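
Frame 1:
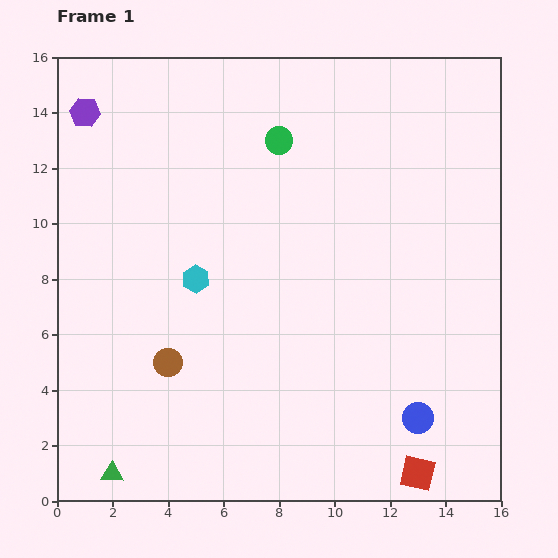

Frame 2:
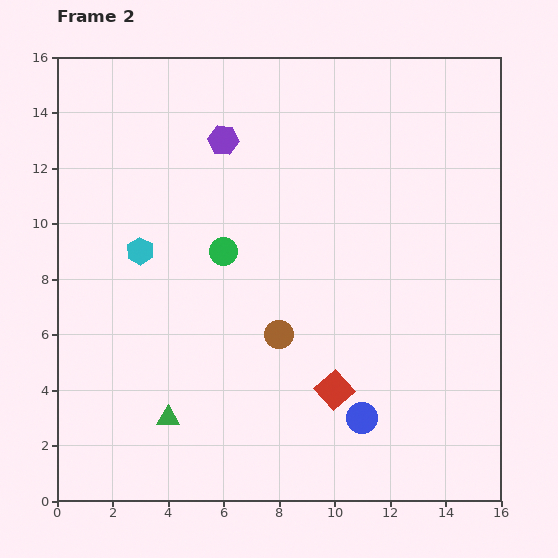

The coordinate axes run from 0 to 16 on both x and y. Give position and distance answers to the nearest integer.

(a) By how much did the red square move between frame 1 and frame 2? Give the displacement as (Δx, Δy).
(-3, 3)

The red square was at (13, 1) in frame 1 and (10, 4) in frame 2.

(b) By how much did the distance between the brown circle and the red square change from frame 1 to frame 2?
-7

Distance in frame 1: 10. Distance in frame 2: 3.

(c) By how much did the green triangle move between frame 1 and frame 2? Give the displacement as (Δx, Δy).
(2, 2)

The green triangle was at (2, 1) in frame 1 and (4, 3) in frame 2.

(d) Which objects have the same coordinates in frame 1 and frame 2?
none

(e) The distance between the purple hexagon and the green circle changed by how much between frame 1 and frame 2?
-3

Distance in frame 1: 7. Distance in frame 2: 4.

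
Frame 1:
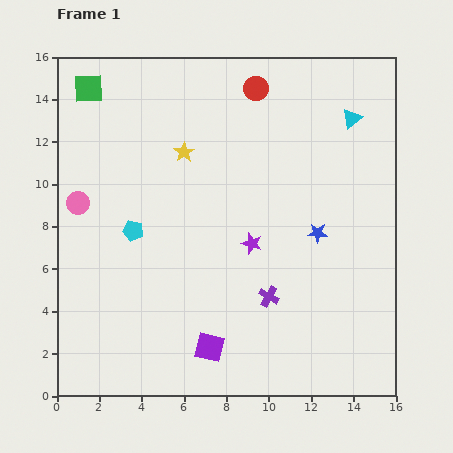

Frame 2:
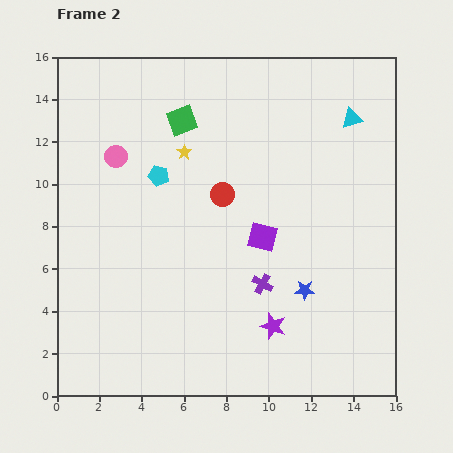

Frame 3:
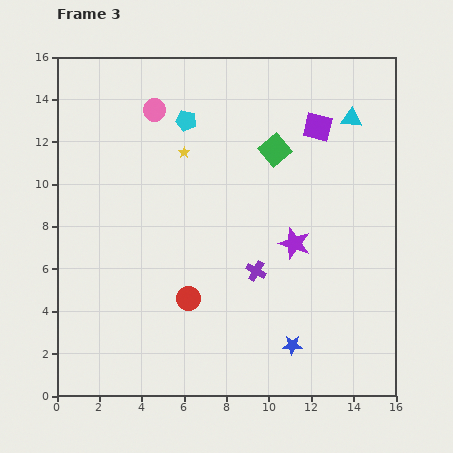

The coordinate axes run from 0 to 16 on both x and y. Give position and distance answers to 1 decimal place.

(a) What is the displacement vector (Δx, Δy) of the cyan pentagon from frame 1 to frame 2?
(1.2, 2.6)

The cyan pentagon was at (3.6, 7.8) in frame 1 and (4.8, 10.4) in frame 2.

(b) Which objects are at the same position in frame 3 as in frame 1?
the cyan triangle, the yellow star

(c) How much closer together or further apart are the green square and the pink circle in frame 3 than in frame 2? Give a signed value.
+2.5

Distance in frame 2: 3.5. Distance in frame 3: 6.0.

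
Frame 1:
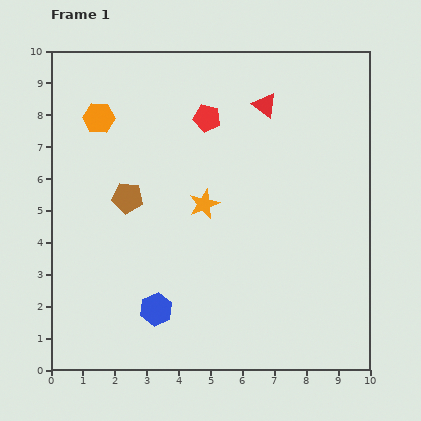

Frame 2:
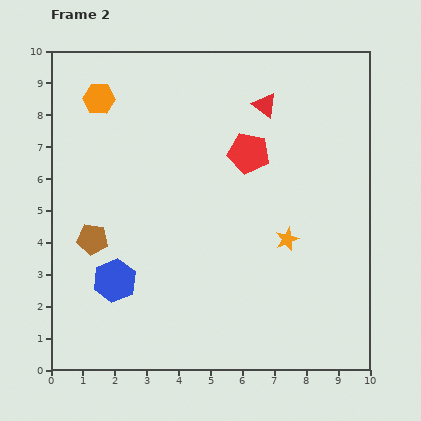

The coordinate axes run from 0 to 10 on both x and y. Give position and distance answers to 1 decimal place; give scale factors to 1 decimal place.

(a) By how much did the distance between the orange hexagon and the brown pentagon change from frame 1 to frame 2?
+1.7

Distance in frame 1: 2.7. Distance in frame 2: 4.4.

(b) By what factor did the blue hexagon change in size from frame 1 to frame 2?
1.3×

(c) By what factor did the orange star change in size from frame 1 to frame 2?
0.8×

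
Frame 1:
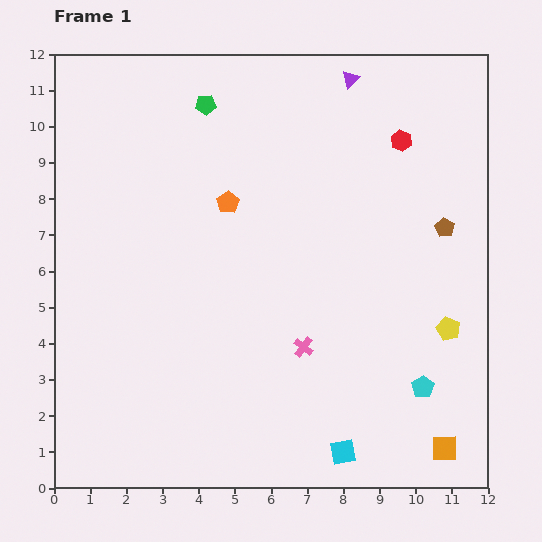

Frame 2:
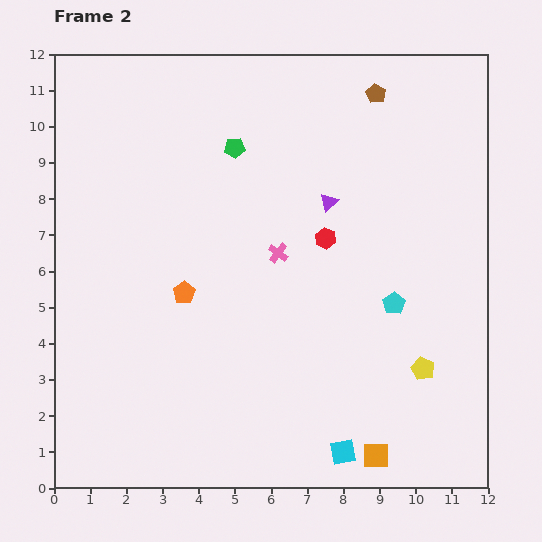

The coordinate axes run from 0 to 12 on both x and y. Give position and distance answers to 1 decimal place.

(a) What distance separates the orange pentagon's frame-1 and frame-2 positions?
2.8

The orange pentagon moved from (4.8, 7.9) to (3.6, 5.4), a distance of √(1.2² + 2.5²) ≈ 2.8.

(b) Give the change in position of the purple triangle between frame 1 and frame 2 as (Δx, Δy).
(-0.6, -3.4)

The purple triangle was at (8.2, 11.3) in frame 1 and (7.6, 7.9) in frame 2.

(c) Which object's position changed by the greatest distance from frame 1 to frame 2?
the brown pentagon

(moved 4.2; next 3.5)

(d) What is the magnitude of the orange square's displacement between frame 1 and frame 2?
1.9

The orange square moved from (10.8, 1.1) to (8.9, 0.9), a distance of √(1.9² + 0.2²) ≈ 1.9.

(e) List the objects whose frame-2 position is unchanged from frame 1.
the cyan square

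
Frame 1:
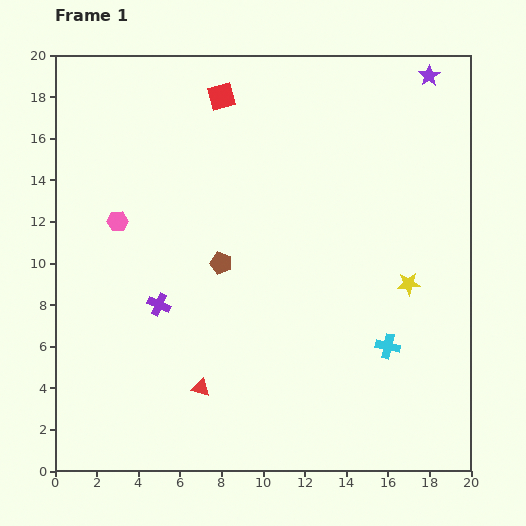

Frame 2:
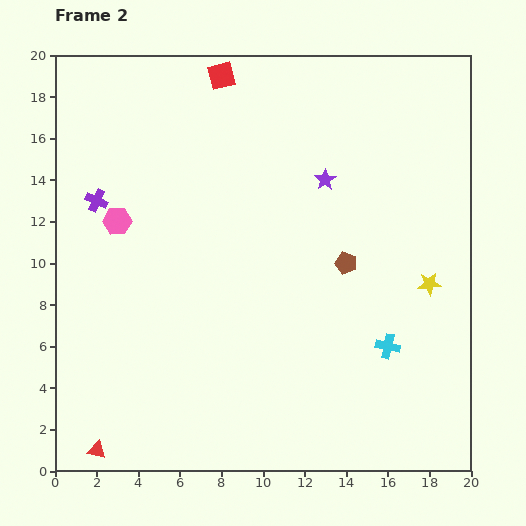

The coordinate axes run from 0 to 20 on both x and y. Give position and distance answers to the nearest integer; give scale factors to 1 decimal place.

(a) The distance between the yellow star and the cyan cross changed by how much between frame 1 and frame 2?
+1

Distance in frame 1: 3. Distance in frame 2: 4.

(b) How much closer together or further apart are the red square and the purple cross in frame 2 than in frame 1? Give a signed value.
-2

Distance in frame 1: 10. Distance in frame 2: 8.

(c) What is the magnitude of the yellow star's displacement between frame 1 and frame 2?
1

The yellow star moved from (17, 9) to (18, 9), a distance of √(1² + 0²) ≈ 1.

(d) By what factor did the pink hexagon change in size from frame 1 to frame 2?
1.4×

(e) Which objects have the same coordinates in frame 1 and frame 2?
the cyan cross, the pink hexagon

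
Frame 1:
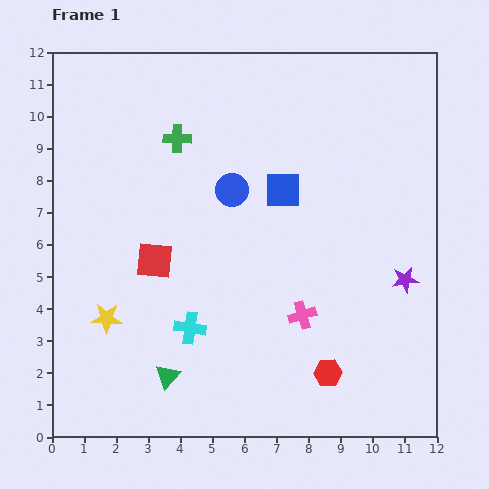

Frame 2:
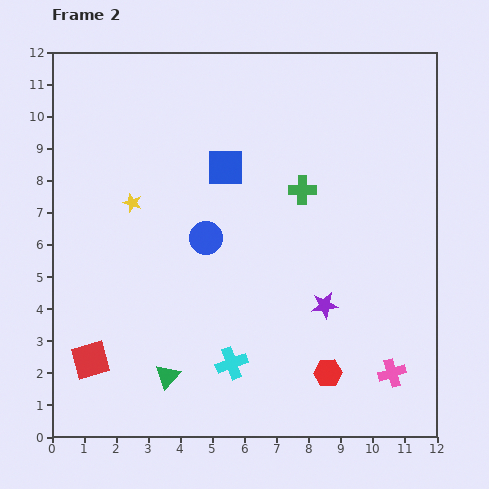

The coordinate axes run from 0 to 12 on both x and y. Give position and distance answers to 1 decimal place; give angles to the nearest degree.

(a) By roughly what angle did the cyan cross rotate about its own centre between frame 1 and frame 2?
29° counter-clockwise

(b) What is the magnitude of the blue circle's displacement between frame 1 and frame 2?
1.7

The blue circle moved from (5.6, 7.7) to (4.8, 6.2), a distance of √(0.8² + 1.5²) ≈ 1.7.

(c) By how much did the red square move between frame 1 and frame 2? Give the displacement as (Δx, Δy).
(-2.0, -3.1)

The red square was at (3.2, 5.5) in frame 1 and (1.2, 2.4) in frame 2.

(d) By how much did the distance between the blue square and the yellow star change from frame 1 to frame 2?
-3.7

Distance in frame 1: 6.8. Distance in frame 2: 3.1.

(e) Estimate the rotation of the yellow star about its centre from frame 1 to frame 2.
16° clockwise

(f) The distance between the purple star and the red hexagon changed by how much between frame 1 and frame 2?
-1.7

Distance in frame 1: 3.8. Distance in frame 2: 2.1.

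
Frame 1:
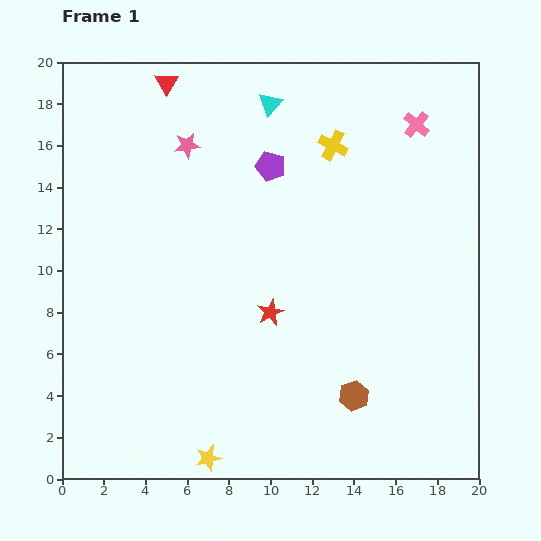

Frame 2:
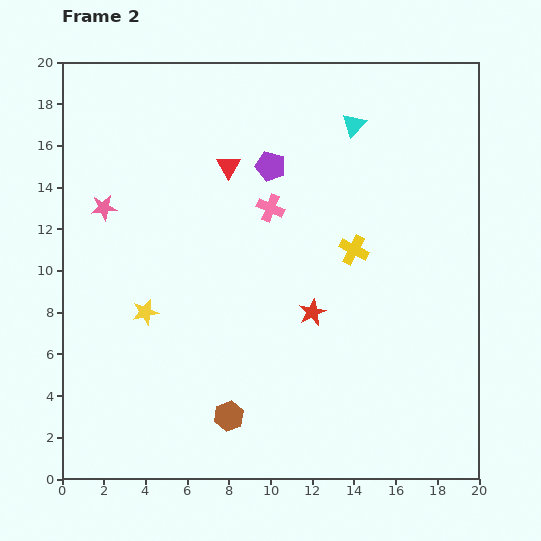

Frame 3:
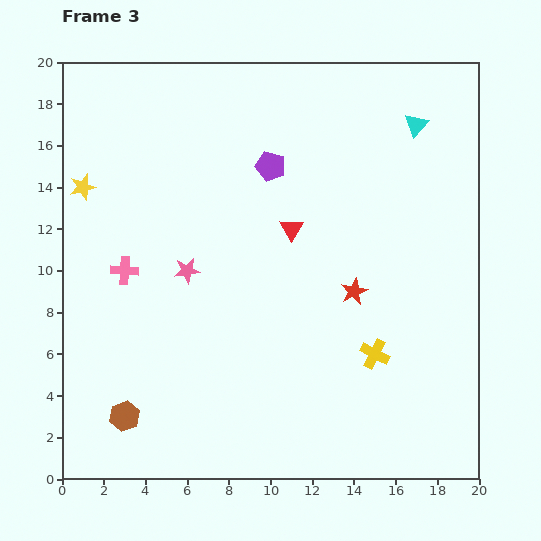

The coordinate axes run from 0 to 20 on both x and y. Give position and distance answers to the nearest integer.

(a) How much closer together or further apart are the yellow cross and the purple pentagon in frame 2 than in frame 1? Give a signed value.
+3

Distance in frame 1: 3. Distance in frame 2: 6.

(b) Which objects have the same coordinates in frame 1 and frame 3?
the purple pentagon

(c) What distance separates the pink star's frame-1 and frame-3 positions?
6

The pink star moved from (6, 16) to (6, 10), a distance of √(0² + 6²) ≈ 6.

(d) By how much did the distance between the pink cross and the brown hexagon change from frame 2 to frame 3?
-3

Distance in frame 2: 10. Distance in frame 3: 7.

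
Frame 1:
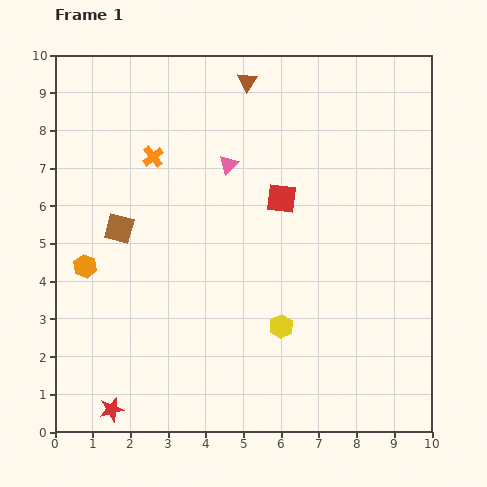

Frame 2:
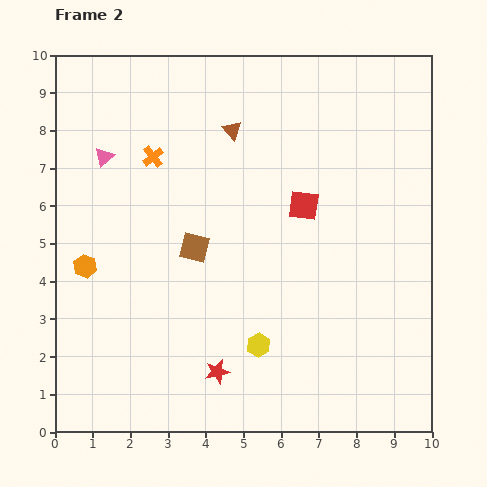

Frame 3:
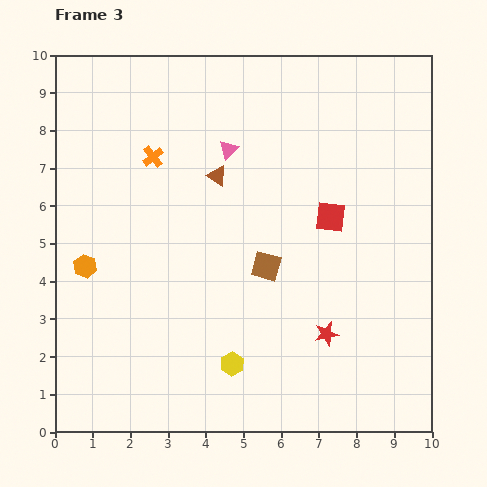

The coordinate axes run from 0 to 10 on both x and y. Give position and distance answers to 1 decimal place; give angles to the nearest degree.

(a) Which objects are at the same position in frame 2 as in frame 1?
the orange cross, the orange hexagon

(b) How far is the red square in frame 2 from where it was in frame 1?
0.6

The red square moved from (6.0, 6.2) to (6.6, 6.0), a distance of √(0.6² + 0.2²) ≈ 0.6.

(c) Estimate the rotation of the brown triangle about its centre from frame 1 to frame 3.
33° counter-clockwise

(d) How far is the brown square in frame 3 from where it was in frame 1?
4.0

The brown square moved from (1.7, 5.4) to (5.6, 4.4), a distance of √(3.9² + 1.0²) ≈ 4.0.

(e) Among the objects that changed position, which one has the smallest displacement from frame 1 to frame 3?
the pink triangle

(moved 0.4)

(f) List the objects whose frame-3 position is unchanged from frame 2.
the orange cross, the orange hexagon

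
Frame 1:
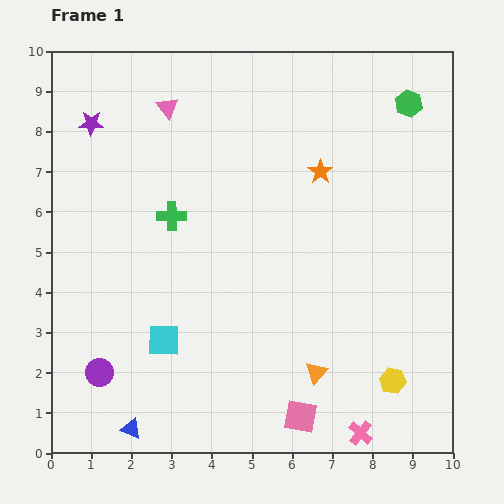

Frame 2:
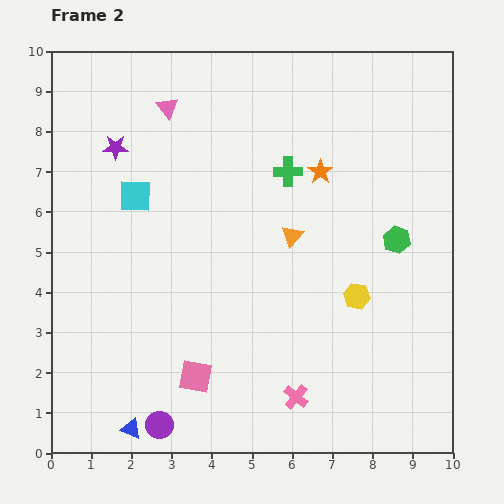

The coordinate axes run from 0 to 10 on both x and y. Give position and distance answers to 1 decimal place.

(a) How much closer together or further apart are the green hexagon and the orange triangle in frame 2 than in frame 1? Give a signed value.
-4.5

Distance in frame 1: 7.1. Distance in frame 2: 2.6.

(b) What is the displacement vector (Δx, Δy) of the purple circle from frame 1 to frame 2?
(1.5, -1.3)

The purple circle was at (1.2, 2.0) in frame 1 and (2.7, 0.7) in frame 2.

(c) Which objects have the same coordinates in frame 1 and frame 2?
the orange star, the pink triangle, the blue triangle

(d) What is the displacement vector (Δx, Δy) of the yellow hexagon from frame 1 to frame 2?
(-0.9, 2.1)

The yellow hexagon was at (8.5, 1.8) in frame 1 and (7.6, 3.9) in frame 2.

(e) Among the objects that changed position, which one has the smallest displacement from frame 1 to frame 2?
the purple star

(moved 0.8)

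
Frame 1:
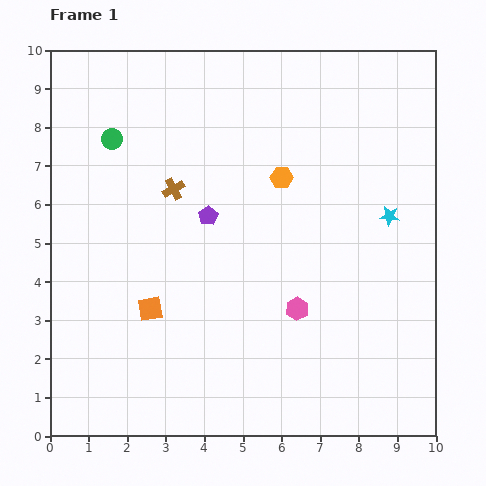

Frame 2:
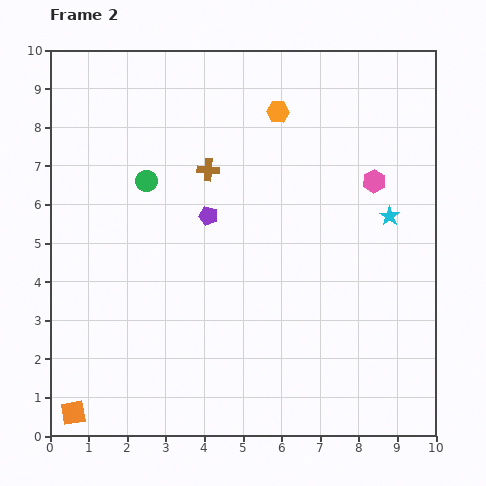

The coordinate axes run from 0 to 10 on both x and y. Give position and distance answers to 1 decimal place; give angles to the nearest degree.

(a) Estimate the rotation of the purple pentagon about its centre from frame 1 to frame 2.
23° counter-clockwise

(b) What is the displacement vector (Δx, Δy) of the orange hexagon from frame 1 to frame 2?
(-0.1, 1.7)

The orange hexagon was at (6.0, 6.7) in frame 1 and (5.9, 8.4) in frame 2.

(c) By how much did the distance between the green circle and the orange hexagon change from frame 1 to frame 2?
-0.7

Distance in frame 1: 4.5. Distance in frame 2: 3.8.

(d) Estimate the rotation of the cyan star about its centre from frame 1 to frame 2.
28° clockwise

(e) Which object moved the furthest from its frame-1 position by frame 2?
the pink hexagon

(moved 3.9; next 3.4)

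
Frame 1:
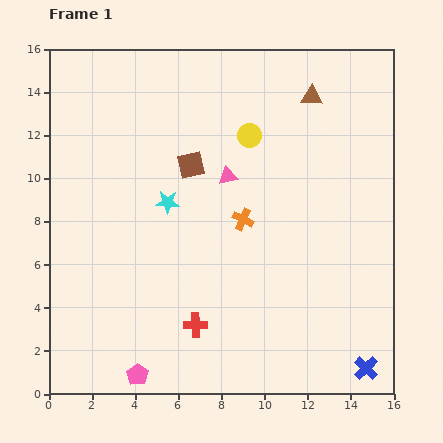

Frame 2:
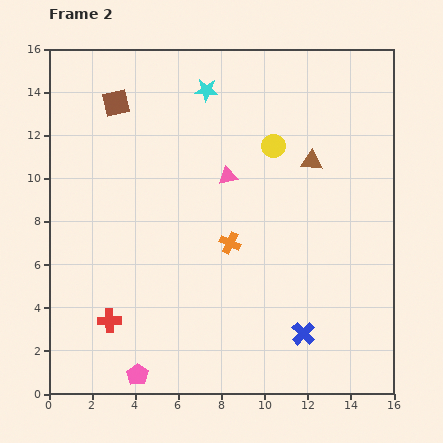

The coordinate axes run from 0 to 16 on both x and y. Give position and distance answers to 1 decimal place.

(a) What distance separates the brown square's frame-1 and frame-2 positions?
4.5

The brown square moved from (6.6, 10.6) to (3.1, 13.5), a distance of √(3.5² + 2.9²) ≈ 4.5.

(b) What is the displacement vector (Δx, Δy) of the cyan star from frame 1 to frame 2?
(1.8, 5.2)

The cyan star was at (5.5, 8.9) in frame 1 and (7.3, 14.1) in frame 2.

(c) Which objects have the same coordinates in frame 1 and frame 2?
the pink pentagon, the pink triangle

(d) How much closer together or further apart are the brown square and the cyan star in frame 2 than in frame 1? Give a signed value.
+2.2

Distance in frame 1: 2.0. Distance in frame 2: 4.2.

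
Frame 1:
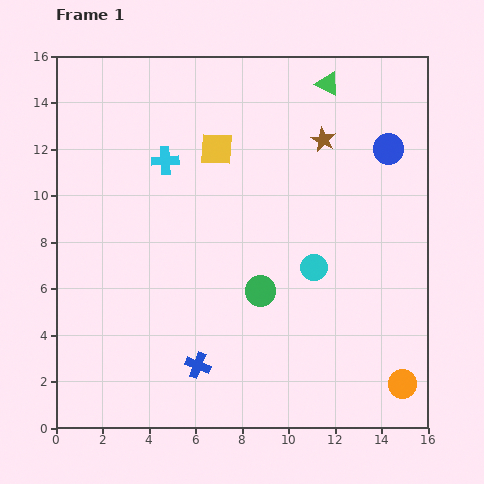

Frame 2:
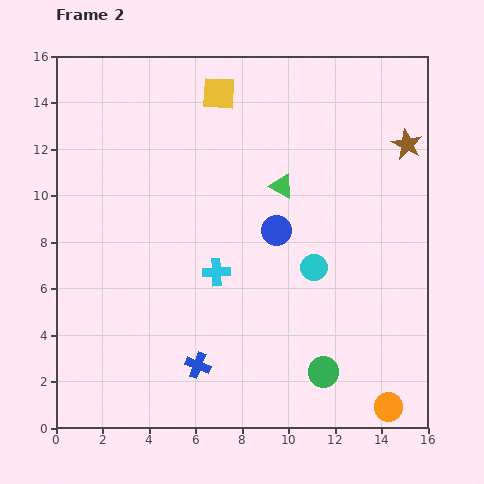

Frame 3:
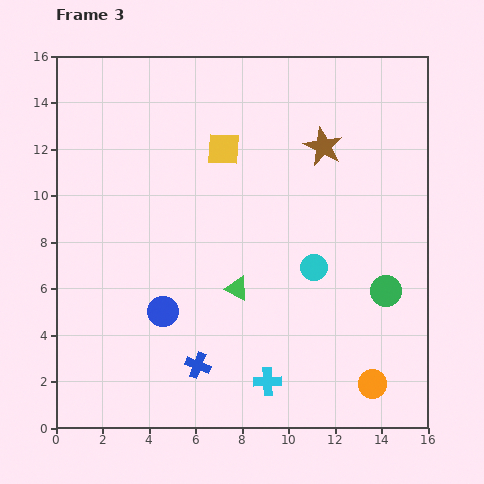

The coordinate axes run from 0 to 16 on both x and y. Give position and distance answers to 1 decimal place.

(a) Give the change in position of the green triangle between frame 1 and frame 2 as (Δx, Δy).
(-2.0, -4.4)

The green triangle was at (11.7, 14.8) in frame 1 and (9.7, 10.4) in frame 2.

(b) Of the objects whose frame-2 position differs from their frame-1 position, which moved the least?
the orange circle

(moved 1.2)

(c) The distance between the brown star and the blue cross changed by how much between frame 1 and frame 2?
+2.0

Distance in frame 1: 11.1. Distance in frame 2: 13.1.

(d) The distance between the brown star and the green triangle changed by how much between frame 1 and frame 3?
+4.7

Distance in frame 1: 2.4. Distance in frame 3: 7.1.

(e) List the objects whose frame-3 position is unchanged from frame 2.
the cyan circle, the blue cross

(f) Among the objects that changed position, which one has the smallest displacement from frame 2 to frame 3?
the orange circle

(moved 1.2)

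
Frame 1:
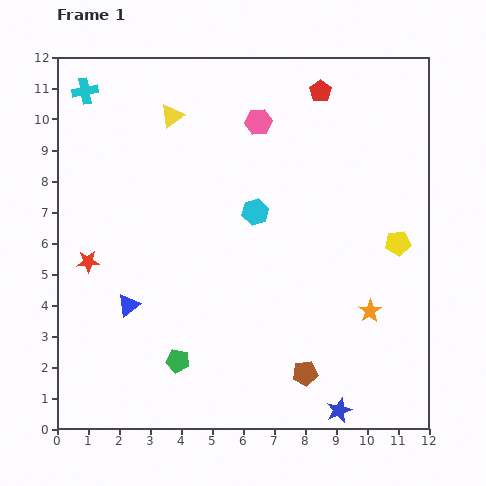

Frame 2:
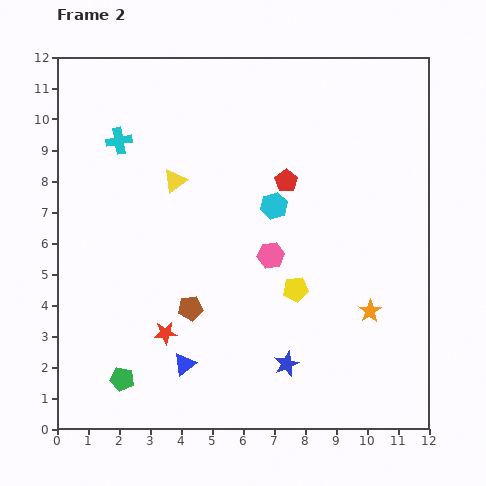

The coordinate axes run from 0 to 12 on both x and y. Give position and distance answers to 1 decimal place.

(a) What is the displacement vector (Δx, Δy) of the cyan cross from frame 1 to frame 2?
(1.1, -1.6)

The cyan cross was at (0.9, 10.9) in frame 1 and (2.0, 9.3) in frame 2.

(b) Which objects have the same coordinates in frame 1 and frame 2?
the orange star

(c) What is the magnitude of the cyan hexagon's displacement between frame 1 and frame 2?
0.6

The cyan hexagon moved from (6.4, 7.0) to (7.0, 7.2), a distance of √(0.6² + 0.2²) ≈ 0.6.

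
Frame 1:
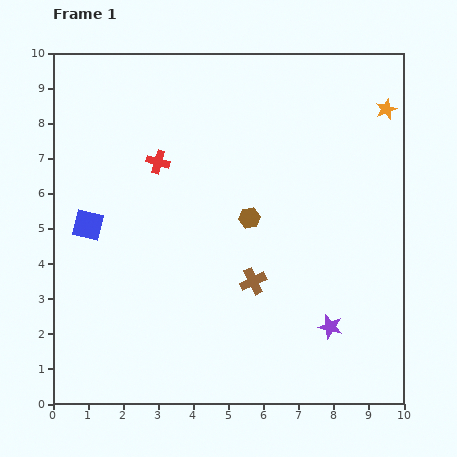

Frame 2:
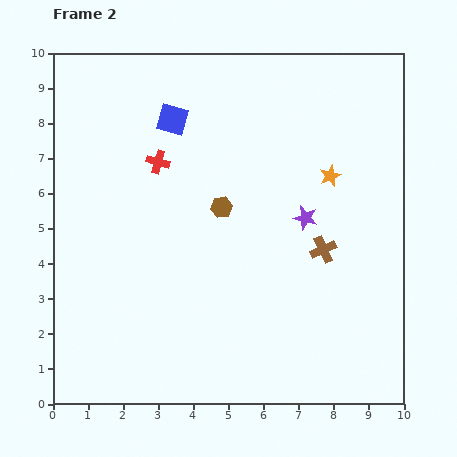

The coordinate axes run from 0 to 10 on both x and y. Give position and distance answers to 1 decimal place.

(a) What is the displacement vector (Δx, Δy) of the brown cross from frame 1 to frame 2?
(2.0, 0.9)

The brown cross was at (5.7, 3.5) in frame 1 and (7.7, 4.4) in frame 2.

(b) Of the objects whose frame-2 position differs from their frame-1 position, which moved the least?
the brown hexagon

(moved 0.9)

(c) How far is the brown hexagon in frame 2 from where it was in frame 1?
0.9

The brown hexagon moved from (5.6, 5.3) to (4.8, 5.6), a distance of √(0.8² + 0.3²) ≈ 0.9.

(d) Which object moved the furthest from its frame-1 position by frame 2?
the blue square

(moved 3.8; next 3.2)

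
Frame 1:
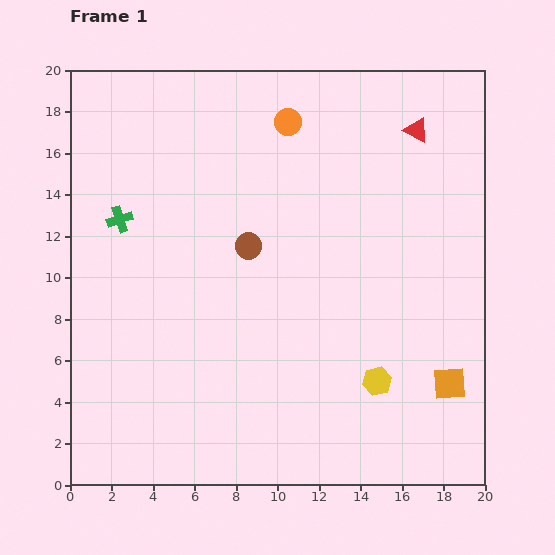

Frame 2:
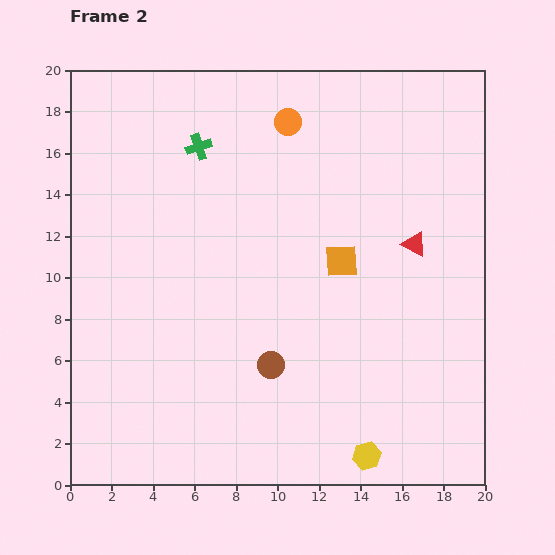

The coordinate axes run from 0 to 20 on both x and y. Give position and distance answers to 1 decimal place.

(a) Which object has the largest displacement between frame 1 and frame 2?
the orange square

(moved 7.9; next 5.8)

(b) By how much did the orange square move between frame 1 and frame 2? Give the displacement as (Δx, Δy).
(-5.2, 5.9)

The orange square was at (18.3, 4.9) in frame 1 and (13.1, 10.8) in frame 2.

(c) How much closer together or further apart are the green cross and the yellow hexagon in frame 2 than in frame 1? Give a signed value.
+2.4

Distance in frame 1: 14.6. Distance in frame 2: 17.0.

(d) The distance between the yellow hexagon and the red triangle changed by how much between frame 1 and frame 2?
-1.7

Distance in frame 1: 12.2. Distance in frame 2: 10.5.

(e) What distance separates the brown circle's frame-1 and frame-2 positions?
5.8

The brown circle moved from (8.6, 11.5) to (9.7, 5.8), a distance of √(1.1² + 5.7²) ≈ 5.8.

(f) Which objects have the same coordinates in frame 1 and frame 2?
the orange circle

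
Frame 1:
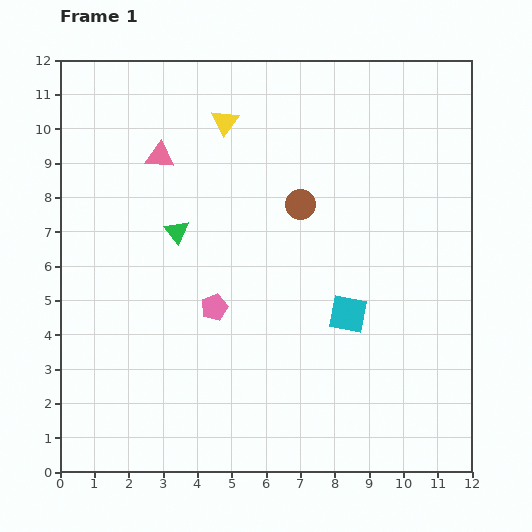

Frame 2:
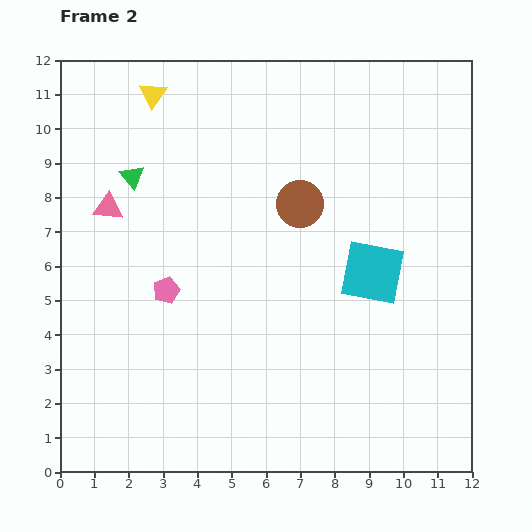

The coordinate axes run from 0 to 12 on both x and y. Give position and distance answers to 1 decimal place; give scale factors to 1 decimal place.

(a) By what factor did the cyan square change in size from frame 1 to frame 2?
1.7×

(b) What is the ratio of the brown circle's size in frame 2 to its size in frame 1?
1.6×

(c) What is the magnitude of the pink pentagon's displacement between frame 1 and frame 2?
1.5

The pink pentagon moved from (4.5, 4.8) to (3.1, 5.3), a distance of √(1.4² + 0.5²) ≈ 1.5.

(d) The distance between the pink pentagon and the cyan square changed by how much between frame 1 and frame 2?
+2.1

Distance in frame 1: 3.9. Distance in frame 2: 6.0.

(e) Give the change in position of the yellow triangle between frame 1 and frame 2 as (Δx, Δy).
(-2.1, 0.8)

The yellow triangle was at (4.8, 10.2) in frame 1 and (2.7, 11.0) in frame 2.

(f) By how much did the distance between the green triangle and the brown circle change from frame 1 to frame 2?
+1.3

Distance in frame 1: 3.7. Distance in frame 2: 5.0.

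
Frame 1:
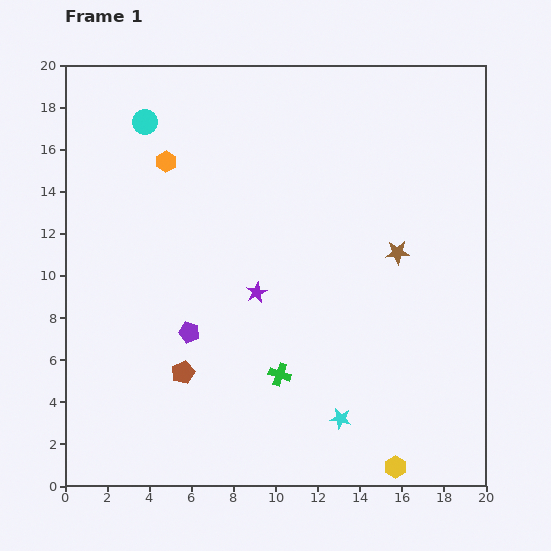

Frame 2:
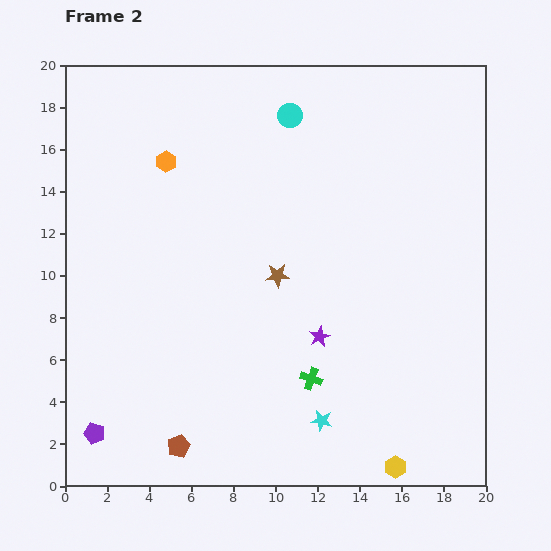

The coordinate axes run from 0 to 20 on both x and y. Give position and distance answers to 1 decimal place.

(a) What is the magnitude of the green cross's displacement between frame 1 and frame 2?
1.5

The green cross moved from (10.2, 5.3) to (11.7, 5.1), a distance of √(1.5² + 0.2²) ≈ 1.5.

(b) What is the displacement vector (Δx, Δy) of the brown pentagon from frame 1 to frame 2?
(-0.2, -3.5)

The brown pentagon was at (5.6, 5.4) in frame 1 and (5.4, 1.9) in frame 2.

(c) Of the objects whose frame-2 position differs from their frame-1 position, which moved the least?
the cyan star

(moved 0.9)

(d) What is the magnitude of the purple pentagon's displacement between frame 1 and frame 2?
6.6

The purple pentagon moved from (5.9, 7.3) to (1.4, 2.5), a distance of √(4.5² + 4.8²) ≈ 6.6.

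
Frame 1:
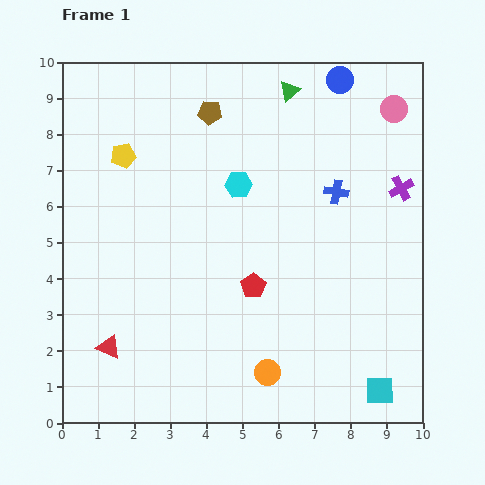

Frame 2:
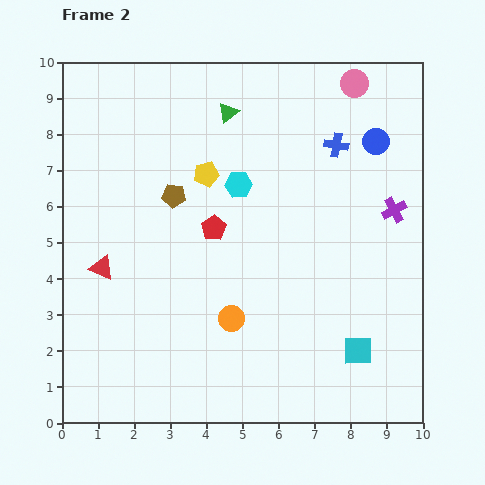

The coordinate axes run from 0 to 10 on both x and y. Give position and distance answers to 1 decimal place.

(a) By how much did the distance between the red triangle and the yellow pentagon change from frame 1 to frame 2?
-1.4

Distance in frame 1: 5.3. Distance in frame 2: 3.9.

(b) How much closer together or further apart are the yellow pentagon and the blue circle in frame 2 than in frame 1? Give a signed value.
-1.6

Distance in frame 1: 6.4. Distance in frame 2: 4.8.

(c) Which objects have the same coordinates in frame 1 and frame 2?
the cyan hexagon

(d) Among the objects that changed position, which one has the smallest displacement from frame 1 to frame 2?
the purple cross

(moved 0.6)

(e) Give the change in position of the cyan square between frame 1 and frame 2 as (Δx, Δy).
(-0.6, 1.1)

The cyan square was at (8.8, 0.9) in frame 1 and (8.2, 2.0) in frame 2.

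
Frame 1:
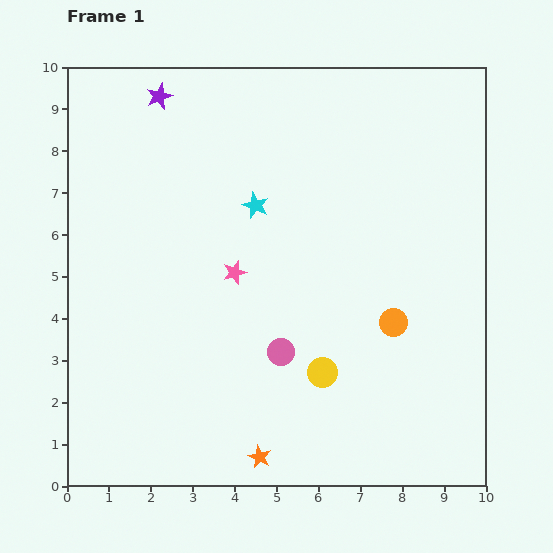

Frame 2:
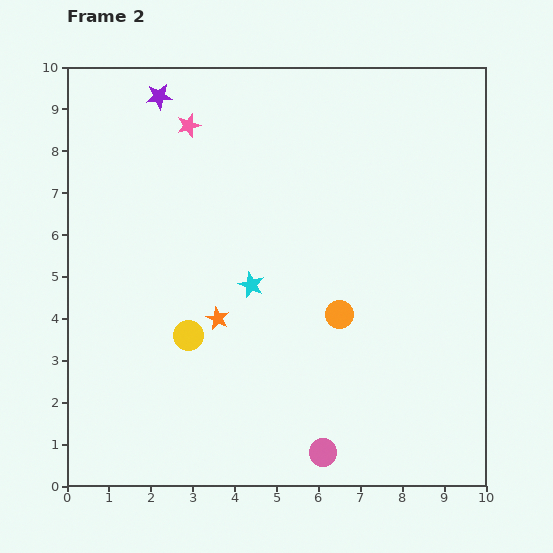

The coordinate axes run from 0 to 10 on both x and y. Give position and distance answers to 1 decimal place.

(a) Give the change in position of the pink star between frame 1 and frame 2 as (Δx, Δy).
(-1.1, 3.5)

The pink star was at (4.0, 5.1) in frame 1 and (2.9, 8.6) in frame 2.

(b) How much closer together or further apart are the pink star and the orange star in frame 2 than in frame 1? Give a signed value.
+0.3

Distance in frame 1: 4.4. Distance in frame 2: 4.7.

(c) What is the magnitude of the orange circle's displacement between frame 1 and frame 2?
1.3

The orange circle moved from (7.8, 3.9) to (6.5, 4.1), a distance of √(1.3² + 0.2²) ≈ 1.3.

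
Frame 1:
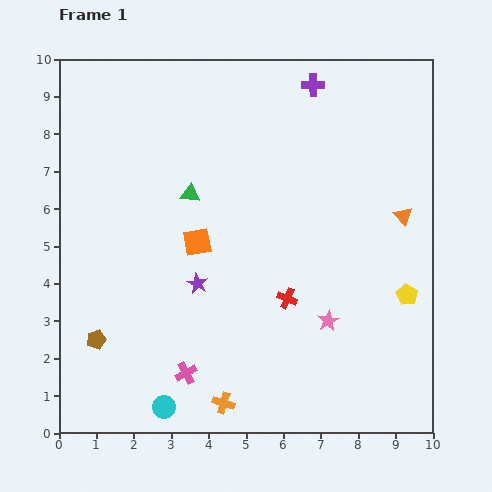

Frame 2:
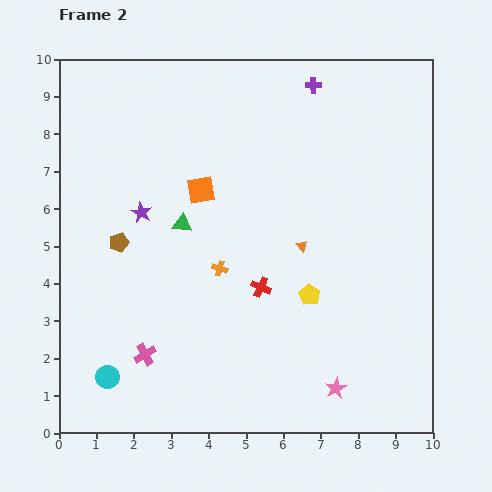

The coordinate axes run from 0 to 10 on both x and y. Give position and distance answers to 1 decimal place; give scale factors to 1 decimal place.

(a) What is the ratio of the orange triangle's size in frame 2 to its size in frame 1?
0.6×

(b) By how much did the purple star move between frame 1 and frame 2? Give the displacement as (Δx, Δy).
(-1.5, 1.9)

The purple star was at (3.7, 4.0) in frame 1 and (2.2, 5.9) in frame 2.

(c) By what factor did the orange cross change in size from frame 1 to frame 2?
0.7×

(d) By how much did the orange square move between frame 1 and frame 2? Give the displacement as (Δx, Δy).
(0.1, 1.4)

The orange square was at (3.7, 5.1) in frame 1 and (3.8, 6.5) in frame 2.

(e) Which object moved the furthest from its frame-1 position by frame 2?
the orange cross

(moved 3.6; next 2.8)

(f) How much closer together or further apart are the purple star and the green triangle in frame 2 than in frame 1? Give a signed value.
-1.3

Distance in frame 1: 2.4. Distance in frame 2: 1.1.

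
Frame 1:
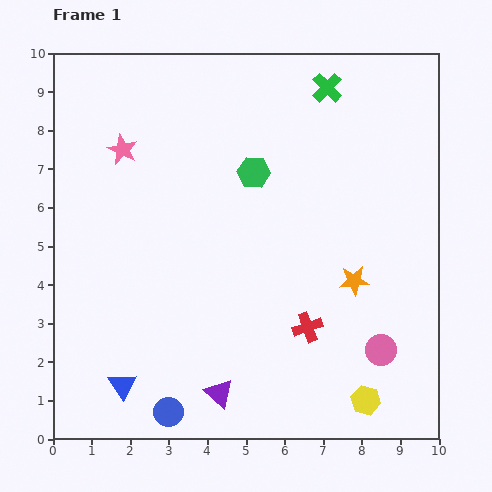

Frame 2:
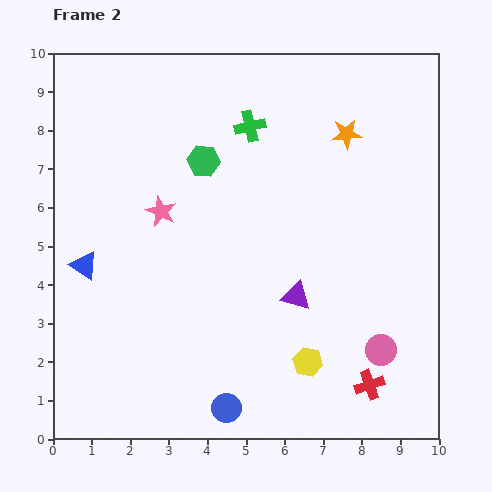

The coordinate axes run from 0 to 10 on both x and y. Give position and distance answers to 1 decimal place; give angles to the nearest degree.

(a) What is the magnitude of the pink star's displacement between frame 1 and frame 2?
1.9

The pink star moved from (1.8, 7.5) to (2.8, 5.9), a distance of √(1.0² + 1.6²) ≈ 1.9.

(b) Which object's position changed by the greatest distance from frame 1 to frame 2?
the orange star

(moved 3.8; next 3.3)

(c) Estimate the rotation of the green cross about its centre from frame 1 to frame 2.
32° clockwise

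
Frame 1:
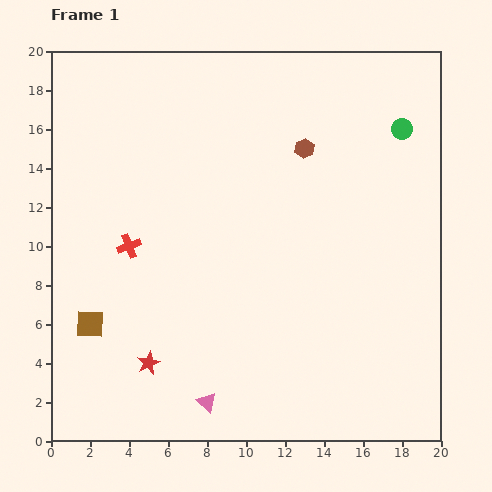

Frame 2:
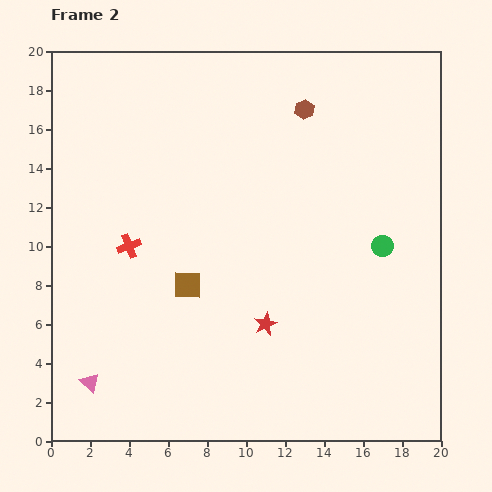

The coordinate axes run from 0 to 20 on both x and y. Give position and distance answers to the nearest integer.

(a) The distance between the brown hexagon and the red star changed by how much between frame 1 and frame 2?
-3

Distance in frame 1: 14. Distance in frame 2: 11.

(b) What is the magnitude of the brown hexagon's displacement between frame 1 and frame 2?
2

The brown hexagon moved from (13, 15) to (13, 17), a distance of √(0² + 2²) ≈ 2.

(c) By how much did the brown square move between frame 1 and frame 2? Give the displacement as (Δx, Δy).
(5, 2)

The brown square was at (2, 6) in frame 1 and (7, 8) in frame 2.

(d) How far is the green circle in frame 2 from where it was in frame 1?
6

The green circle moved from (18, 16) to (17, 10), a distance of √(1² + 6²) ≈ 6.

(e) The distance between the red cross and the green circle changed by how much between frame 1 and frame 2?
-2

Distance in frame 1: 15. Distance in frame 2: 13.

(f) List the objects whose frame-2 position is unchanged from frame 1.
the red cross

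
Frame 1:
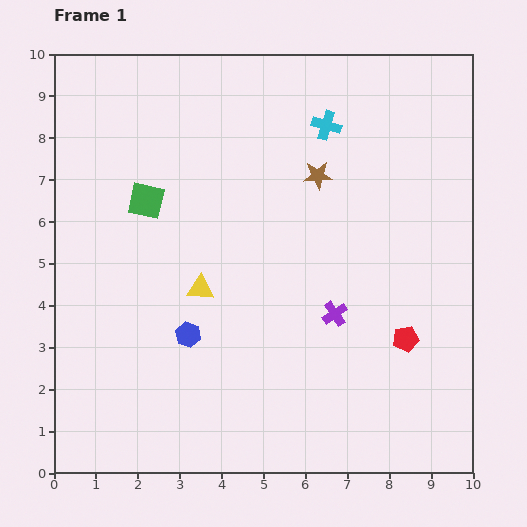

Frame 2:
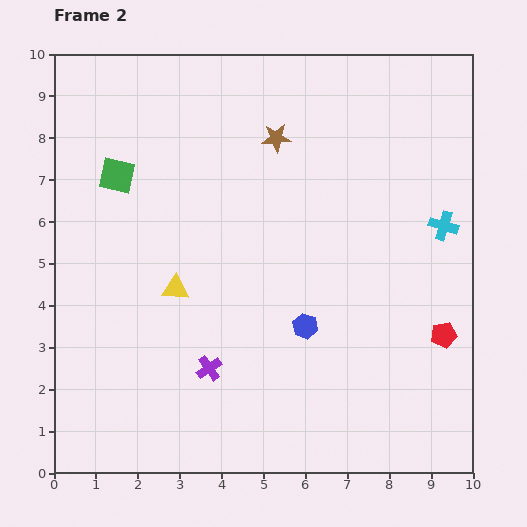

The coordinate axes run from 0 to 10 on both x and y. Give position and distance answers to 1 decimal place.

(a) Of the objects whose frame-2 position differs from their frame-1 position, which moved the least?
the yellow triangle

(moved 0.6)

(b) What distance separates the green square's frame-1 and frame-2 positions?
0.9

The green square moved from (2.2, 6.5) to (1.5, 7.1), a distance of √(0.7² + 0.6²) ≈ 0.9.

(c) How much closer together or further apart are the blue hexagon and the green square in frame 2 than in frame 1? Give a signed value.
+2.4

Distance in frame 1: 3.4. Distance in frame 2: 5.8.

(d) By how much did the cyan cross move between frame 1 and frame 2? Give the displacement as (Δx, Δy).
(2.8, -2.4)

The cyan cross was at (6.5, 8.3) in frame 1 and (9.3, 5.9) in frame 2.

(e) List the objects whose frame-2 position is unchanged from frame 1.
none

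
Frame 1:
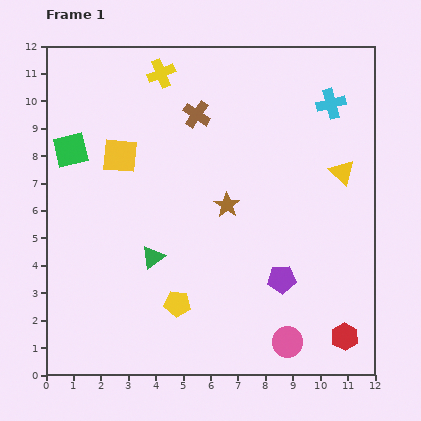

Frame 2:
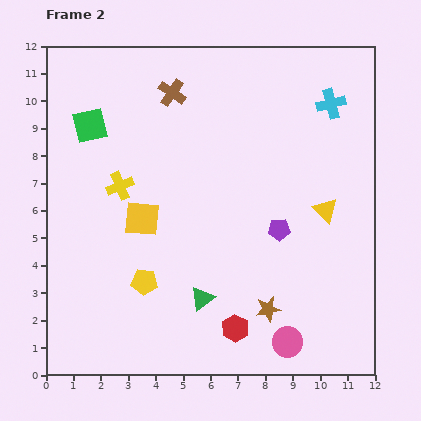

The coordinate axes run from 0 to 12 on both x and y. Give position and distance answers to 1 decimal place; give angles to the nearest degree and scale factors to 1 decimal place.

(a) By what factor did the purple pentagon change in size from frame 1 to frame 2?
0.8×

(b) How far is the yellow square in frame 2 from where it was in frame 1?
2.4

The yellow square moved from (2.7, 8.0) to (3.5, 5.7), a distance of √(0.8² + 2.3²) ≈ 2.4.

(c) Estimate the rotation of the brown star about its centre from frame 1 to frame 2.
27° clockwise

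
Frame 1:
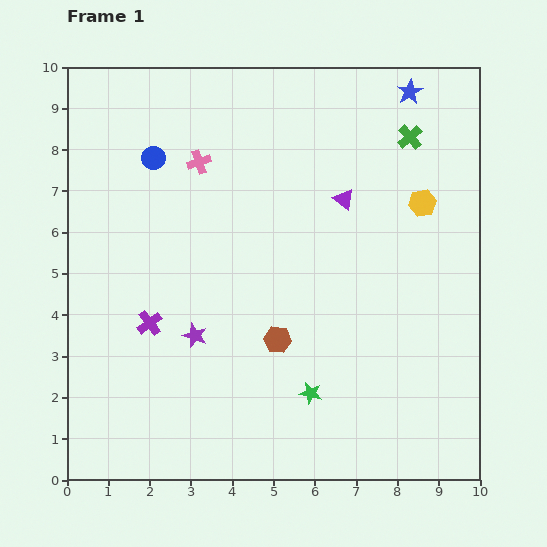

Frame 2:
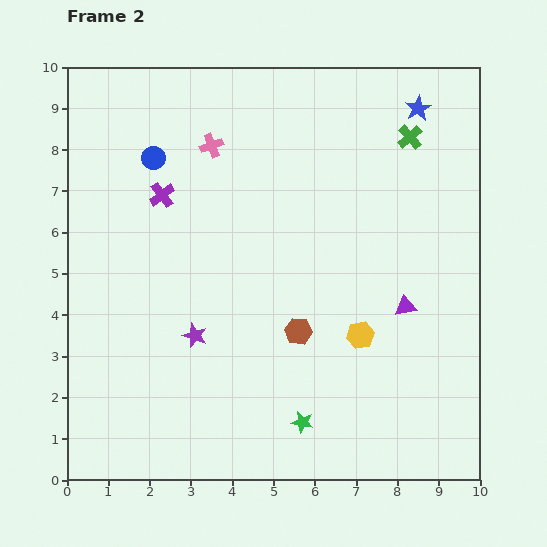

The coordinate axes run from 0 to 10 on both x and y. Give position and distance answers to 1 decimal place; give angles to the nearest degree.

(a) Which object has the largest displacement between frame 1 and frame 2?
the yellow hexagon

(moved 3.5; next 3.1)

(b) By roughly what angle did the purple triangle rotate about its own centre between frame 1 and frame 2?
47° counter-clockwise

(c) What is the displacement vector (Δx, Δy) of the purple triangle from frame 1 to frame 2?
(1.5, -2.6)

The purple triangle was at (6.7, 6.8) in frame 1 and (8.2, 4.2) in frame 2.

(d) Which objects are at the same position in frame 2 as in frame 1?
the blue circle, the purple star, the green cross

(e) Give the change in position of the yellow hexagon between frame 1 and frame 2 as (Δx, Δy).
(-1.5, -3.2)

The yellow hexagon was at (8.6, 6.7) in frame 1 and (7.1, 3.5) in frame 2.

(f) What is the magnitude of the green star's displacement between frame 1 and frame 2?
0.7

The green star moved from (5.9, 2.1) to (5.7, 1.4), a distance of √(0.2² + 0.7²) ≈ 0.7.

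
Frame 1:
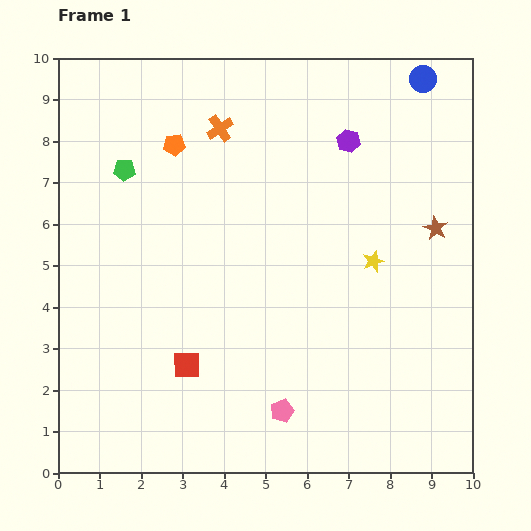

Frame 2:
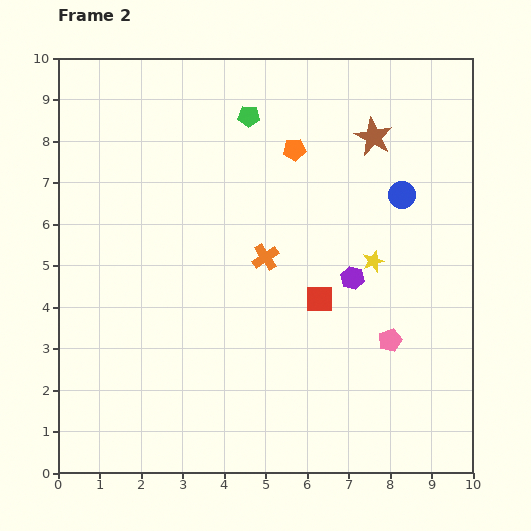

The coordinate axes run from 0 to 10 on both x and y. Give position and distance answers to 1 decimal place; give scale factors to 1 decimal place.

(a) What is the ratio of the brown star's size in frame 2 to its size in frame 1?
1.6×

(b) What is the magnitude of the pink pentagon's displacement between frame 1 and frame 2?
3.1

The pink pentagon moved from (5.4, 1.5) to (8.0, 3.2), a distance of √(2.6² + 1.7²) ≈ 3.1.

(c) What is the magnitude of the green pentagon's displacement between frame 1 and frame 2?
3.3

The green pentagon moved from (1.6, 7.3) to (4.6, 8.6), a distance of √(3.0² + 1.3²) ≈ 3.3.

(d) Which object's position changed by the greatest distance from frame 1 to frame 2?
the red square

(moved 3.6; next 3.3)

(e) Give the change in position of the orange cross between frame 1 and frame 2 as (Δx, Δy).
(1.1, -3.1)

The orange cross was at (3.9, 8.3) in frame 1 and (5.0, 5.2) in frame 2.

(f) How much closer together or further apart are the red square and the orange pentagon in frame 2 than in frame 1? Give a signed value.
-1.7

Distance in frame 1: 5.3. Distance in frame 2: 3.6.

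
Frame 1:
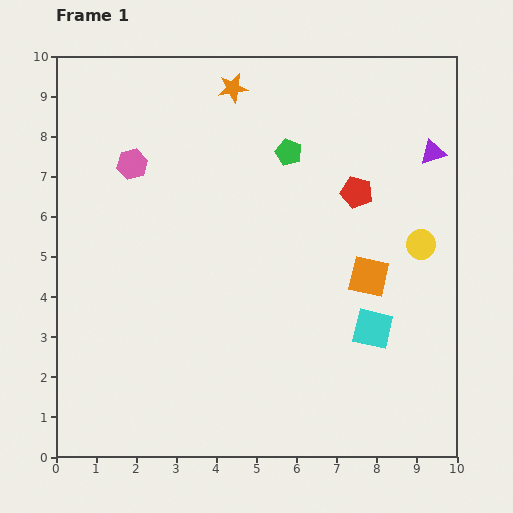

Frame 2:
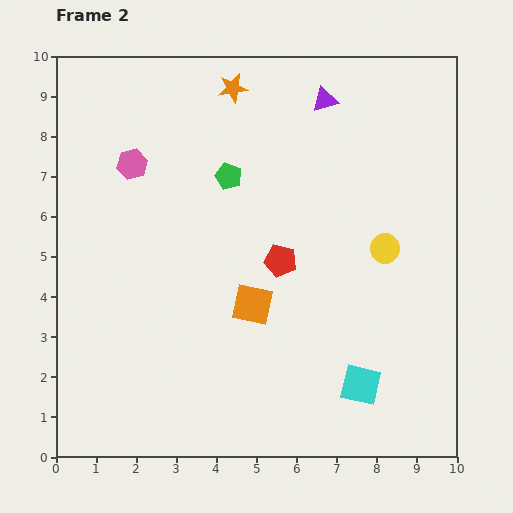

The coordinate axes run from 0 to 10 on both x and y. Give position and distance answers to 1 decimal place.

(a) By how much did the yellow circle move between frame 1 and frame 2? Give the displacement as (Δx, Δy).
(-0.9, -0.1)

The yellow circle was at (9.1, 5.3) in frame 1 and (8.2, 5.2) in frame 2.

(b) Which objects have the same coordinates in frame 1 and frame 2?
the orange star, the pink hexagon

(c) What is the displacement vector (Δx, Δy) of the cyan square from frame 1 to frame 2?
(-0.3, -1.4)

The cyan square was at (7.9, 3.2) in frame 1 and (7.6, 1.8) in frame 2.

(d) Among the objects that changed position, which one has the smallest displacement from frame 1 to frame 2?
the yellow circle

(moved 0.9)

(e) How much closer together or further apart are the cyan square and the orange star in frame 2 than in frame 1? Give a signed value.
+1.2

Distance in frame 1: 6.9. Distance in frame 2: 8.1.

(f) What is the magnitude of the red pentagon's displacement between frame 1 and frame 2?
2.5

The red pentagon moved from (7.5, 6.6) to (5.6, 4.9), a distance of √(1.9² + 1.7²) ≈ 2.5.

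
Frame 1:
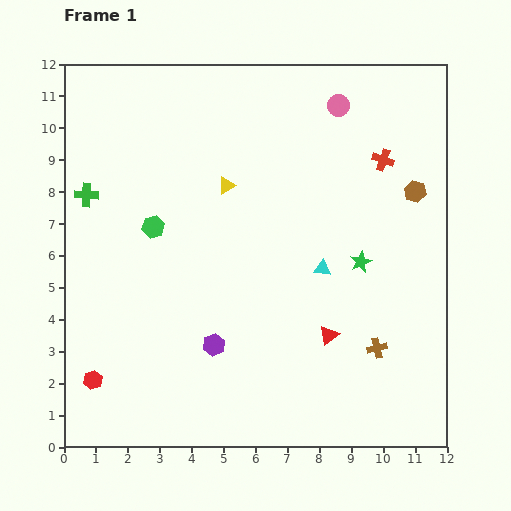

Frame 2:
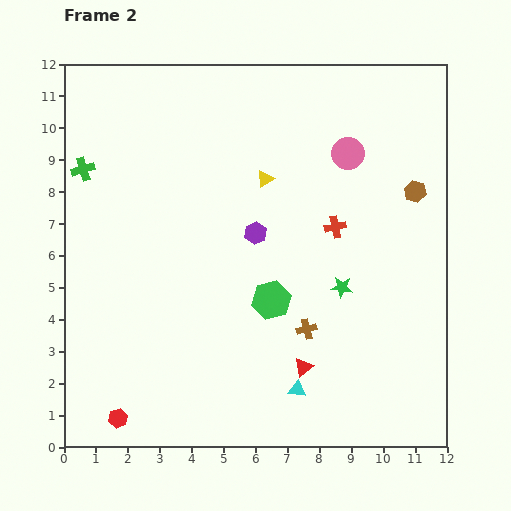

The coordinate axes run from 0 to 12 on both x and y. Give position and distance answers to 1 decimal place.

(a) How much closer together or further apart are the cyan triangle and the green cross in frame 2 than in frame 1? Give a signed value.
+1.9

Distance in frame 1: 7.7. Distance in frame 2: 9.6.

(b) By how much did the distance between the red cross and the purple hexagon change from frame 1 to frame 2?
-5.4

Distance in frame 1: 7.9. Distance in frame 2: 2.5.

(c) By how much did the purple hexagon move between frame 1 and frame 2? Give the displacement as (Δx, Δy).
(1.3, 3.5)

The purple hexagon was at (4.7, 3.2) in frame 1 and (6.0, 6.7) in frame 2.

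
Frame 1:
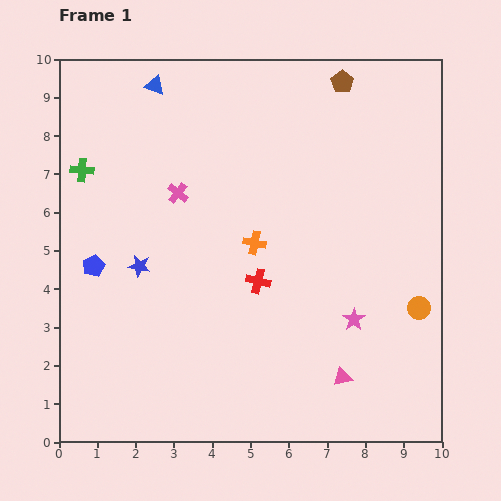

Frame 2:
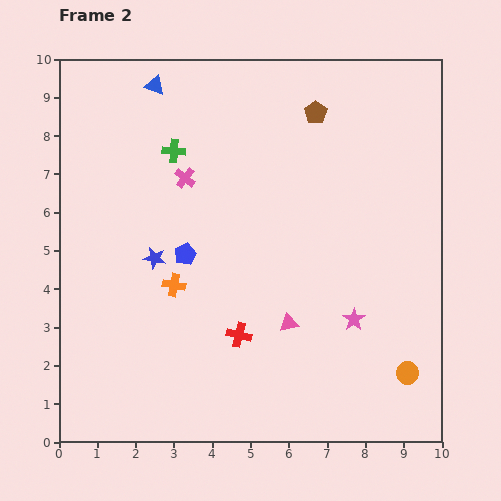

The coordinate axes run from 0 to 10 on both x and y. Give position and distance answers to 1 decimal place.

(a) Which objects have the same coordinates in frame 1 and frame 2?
the blue triangle, the pink star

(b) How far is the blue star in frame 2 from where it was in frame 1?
0.4

The blue star moved from (2.1, 4.6) to (2.5, 4.8), a distance of √(0.4² + 0.2²) ≈ 0.4.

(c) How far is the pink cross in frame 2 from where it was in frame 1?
0.4

The pink cross moved from (3.1, 6.5) to (3.3, 6.9), a distance of √(0.2² + 0.4²) ≈ 0.4.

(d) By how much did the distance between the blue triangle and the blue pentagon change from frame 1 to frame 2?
-0.5

Distance in frame 1: 5.0. Distance in frame 2: 4.5.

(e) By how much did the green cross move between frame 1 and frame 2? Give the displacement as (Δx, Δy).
(2.4, 0.5)

The green cross was at (0.6, 7.1) in frame 1 and (3.0, 7.6) in frame 2.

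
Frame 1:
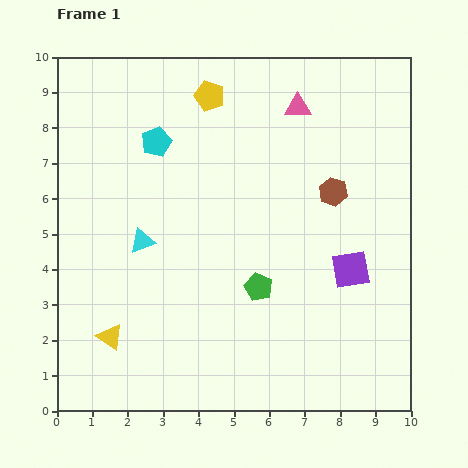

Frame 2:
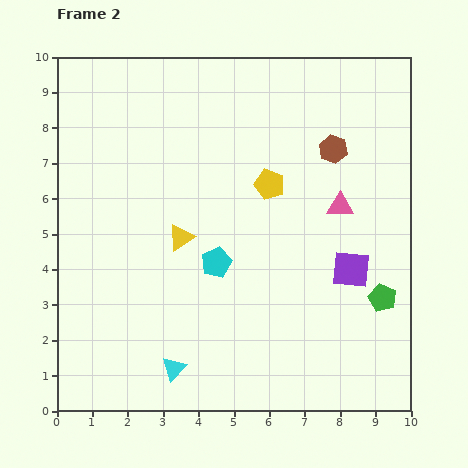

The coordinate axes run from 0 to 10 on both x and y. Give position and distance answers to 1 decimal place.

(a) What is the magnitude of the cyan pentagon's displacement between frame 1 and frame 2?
3.8

The cyan pentagon moved from (2.8, 7.6) to (4.5, 4.2), a distance of √(1.7² + 3.4²) ≈ 3.8.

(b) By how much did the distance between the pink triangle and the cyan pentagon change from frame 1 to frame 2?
-0.3

Distance in frame 1: 4.1. Distance in frame 2: 3.8.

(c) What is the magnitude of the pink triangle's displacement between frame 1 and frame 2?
3.0

The pink triangle moved from (6.8, 8.6) to (8.0, 5.8), a distance of √(1.2² + 2.8²) ≈ 3.0.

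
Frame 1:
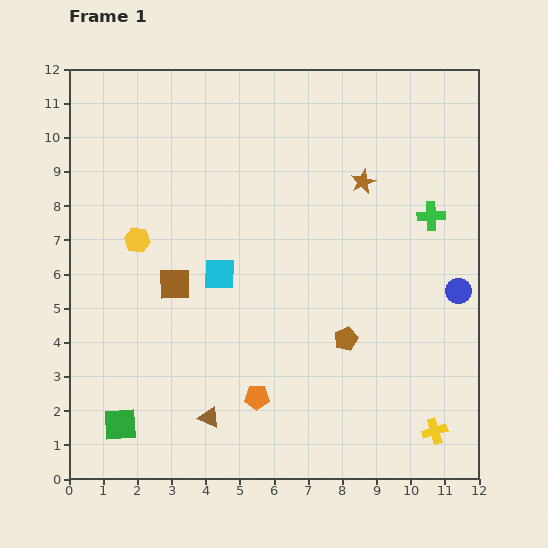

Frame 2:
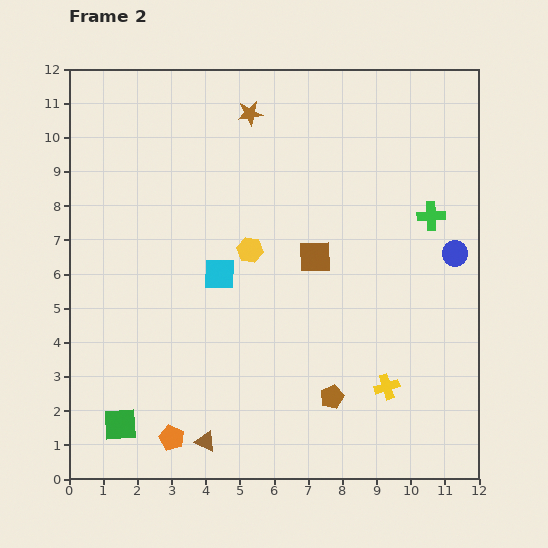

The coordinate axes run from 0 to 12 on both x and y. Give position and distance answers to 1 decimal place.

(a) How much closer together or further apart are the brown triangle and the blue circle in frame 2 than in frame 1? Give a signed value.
+0.9

Distance in frame 1: 8.2. Distance in frame 2: 9.1.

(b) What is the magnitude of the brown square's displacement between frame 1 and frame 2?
4.2

The brown square moved from (3.1, 5.7) to (7.2, 6.5), a distance of √(4.1² + 0.8²) ≈ 4.2.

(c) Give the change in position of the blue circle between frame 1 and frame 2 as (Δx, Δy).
(-0.1, 1.1)

The blue circle was at (11.4, 5.5) in frame 1 and (11.3, 6.6) in frame 2.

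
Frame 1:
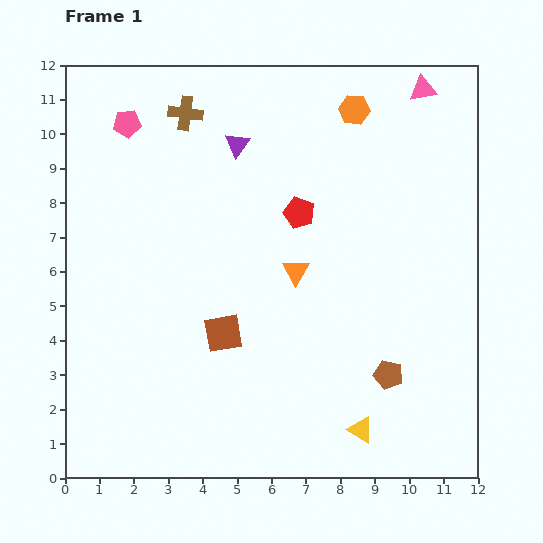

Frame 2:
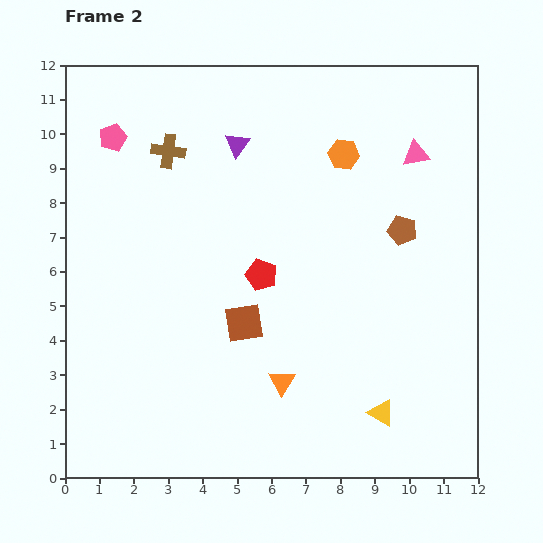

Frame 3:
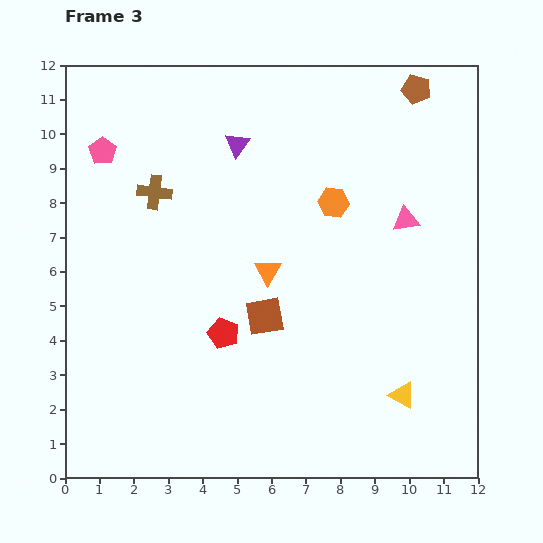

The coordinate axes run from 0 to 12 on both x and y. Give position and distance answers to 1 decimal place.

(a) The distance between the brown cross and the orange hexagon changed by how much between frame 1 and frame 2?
+0.2

Distance in frame 1: 4.9. Distance in frame 2: 5.1.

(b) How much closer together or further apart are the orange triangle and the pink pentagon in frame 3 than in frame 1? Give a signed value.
-0.6

Distance in frame 1: 6.5. Distance in frame 3: 5.9.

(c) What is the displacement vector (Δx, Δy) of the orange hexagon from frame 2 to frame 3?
(-0.3, -1.4)

The orange hexagon was at (8.1, 9.4) in frame 2 and (7.8, 8.0) in frame 3.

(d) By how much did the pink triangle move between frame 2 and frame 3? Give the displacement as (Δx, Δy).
(-0.3, -1.9)

The pink triangle was at (10.2, 9.4) in frame 2 and (9.9, 7.5) in frame 3.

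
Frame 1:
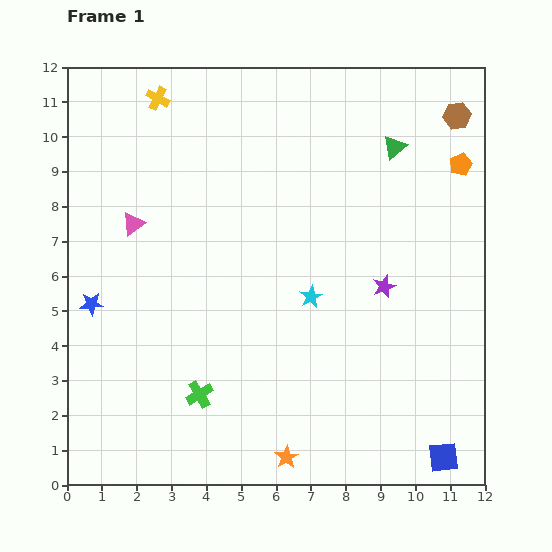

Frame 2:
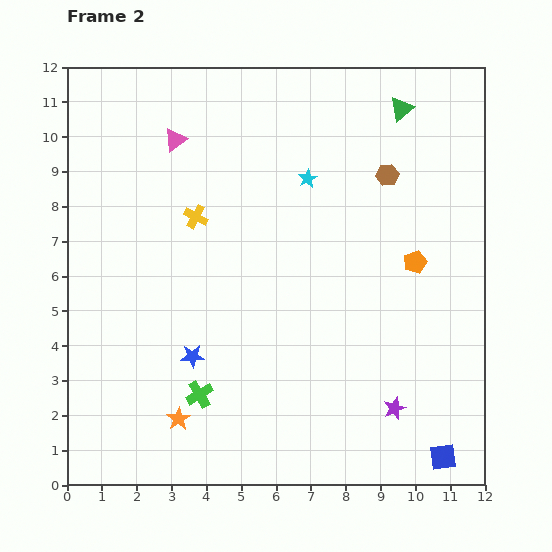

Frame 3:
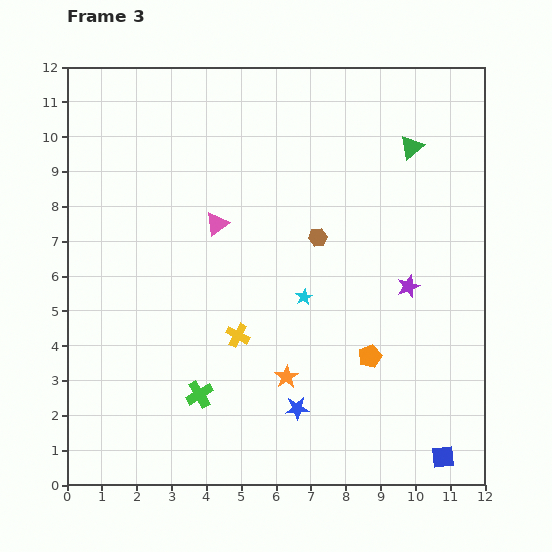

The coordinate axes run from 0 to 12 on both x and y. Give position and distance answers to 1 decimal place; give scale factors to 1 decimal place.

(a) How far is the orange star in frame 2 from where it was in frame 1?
3.3

The orange star moved from (6.3, 0.8) to (3.2, 1.9), a distance of √(3.1² + 1.1²) ≈ 3.3.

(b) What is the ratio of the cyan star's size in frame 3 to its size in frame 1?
0.7×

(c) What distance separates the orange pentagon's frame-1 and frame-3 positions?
6.1

The orange pentagon moved from (11.3, 9.2) to (8.7, 3.7), a distance of √(2.6² + 5.5²) ≈ 6.1.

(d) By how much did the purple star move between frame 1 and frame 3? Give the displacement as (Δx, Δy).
(0.7, 0.0)

The purple star was at (9.1, 5.7) in frame 1 and (9.8, 5.7) in frame 3.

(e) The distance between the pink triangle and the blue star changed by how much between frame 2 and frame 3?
-0.4

Distance in frame 2: 6.2. Distance in frame 3: 5.8.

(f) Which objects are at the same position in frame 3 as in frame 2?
the blue square, the green cross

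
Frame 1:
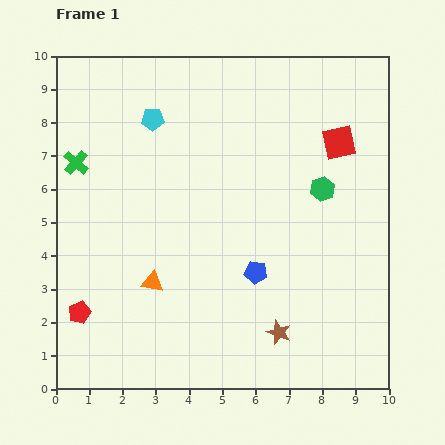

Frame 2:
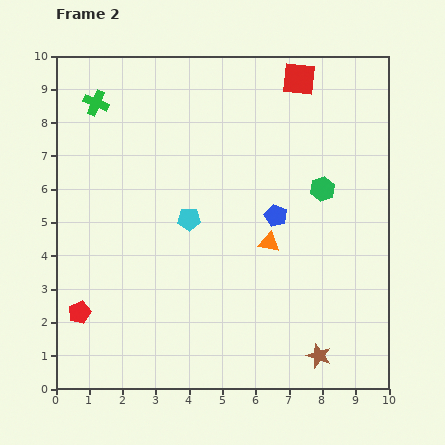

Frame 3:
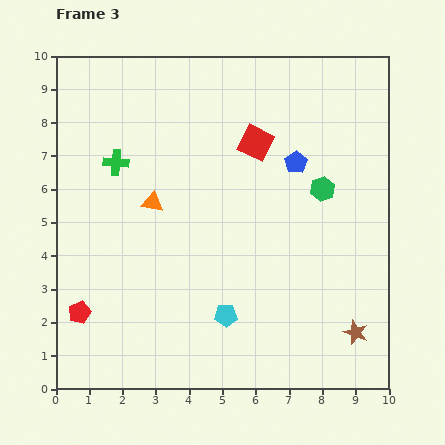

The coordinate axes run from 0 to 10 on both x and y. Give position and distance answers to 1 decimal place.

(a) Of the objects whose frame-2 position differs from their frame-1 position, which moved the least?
the brown star

(moved 1.4)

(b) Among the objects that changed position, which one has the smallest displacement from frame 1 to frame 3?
the green cross

(moved 1.2)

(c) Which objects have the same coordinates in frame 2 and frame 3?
the green hexagon, the red pentagon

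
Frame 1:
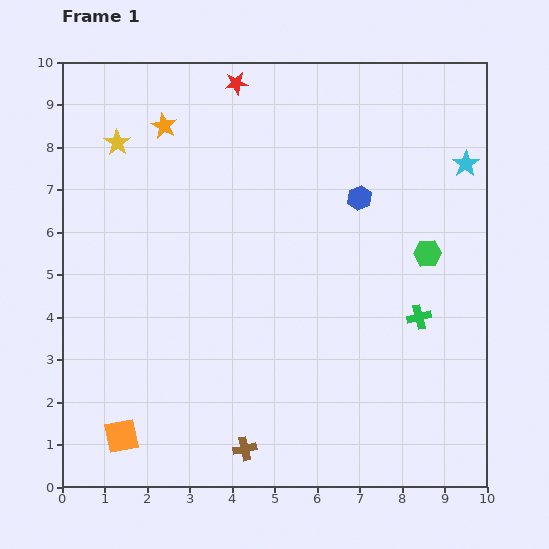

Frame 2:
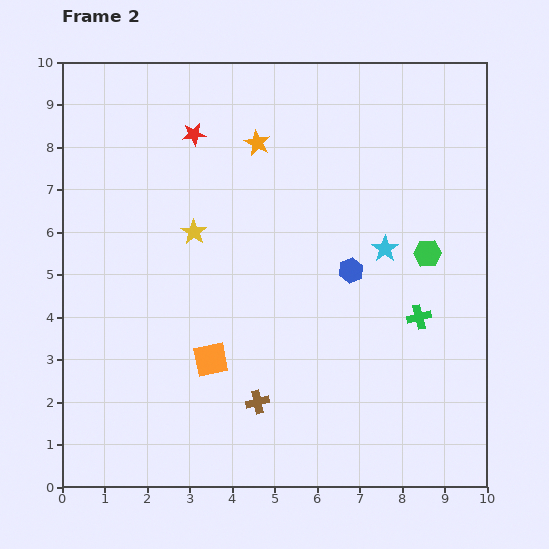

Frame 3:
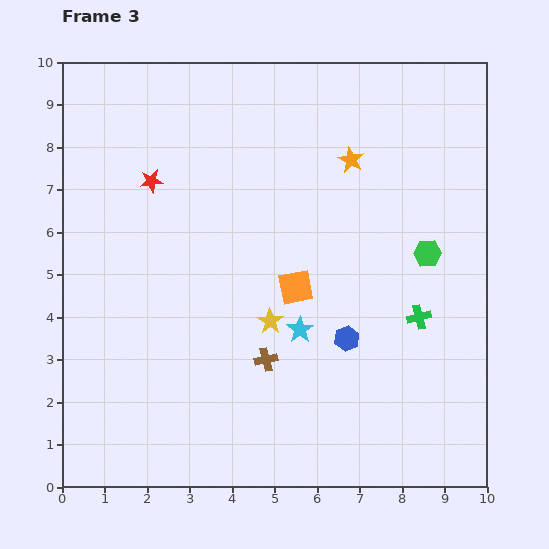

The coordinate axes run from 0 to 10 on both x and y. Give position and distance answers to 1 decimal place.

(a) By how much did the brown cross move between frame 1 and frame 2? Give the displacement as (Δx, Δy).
(0.3, 1.1)

The brown cross was at (4.3, 0.9) in frame 1 and (4.6, 2.0) in frame 2.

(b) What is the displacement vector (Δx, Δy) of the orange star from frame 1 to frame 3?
(4.4, -0.8)

The orange star was at (2.4, 8.5) in frame 1 and (6.8, 7.7) in frame 3.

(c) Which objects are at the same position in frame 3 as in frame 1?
the green hexagon, the green cross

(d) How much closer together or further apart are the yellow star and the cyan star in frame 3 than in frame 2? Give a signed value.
-3.8

Distance in frame 2: 4.5. Distance in frame 3: 0.7.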